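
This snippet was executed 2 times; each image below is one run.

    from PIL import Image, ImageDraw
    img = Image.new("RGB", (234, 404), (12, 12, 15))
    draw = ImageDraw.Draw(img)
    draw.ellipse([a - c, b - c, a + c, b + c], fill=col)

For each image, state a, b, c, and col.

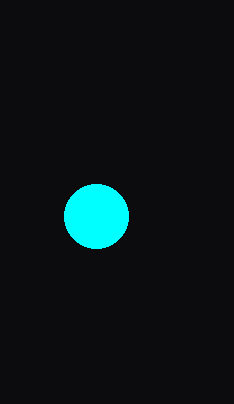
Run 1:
a = 96
b = 216
c = 32
col = 'cyan'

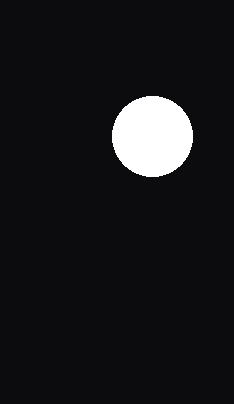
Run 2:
a = 152; b = 136; c = 40; col = 'white'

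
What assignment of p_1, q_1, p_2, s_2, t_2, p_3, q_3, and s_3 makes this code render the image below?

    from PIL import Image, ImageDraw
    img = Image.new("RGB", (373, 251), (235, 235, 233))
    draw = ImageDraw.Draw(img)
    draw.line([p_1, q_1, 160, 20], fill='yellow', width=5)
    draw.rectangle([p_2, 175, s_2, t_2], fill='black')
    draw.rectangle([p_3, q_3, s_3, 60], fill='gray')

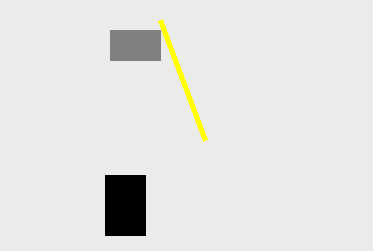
p_1 = 205
q_1 = 140
p_2 = 105
s_2 = 145
t_2 = 235
p_3 = 110
q_3 = 30
s_3 = 160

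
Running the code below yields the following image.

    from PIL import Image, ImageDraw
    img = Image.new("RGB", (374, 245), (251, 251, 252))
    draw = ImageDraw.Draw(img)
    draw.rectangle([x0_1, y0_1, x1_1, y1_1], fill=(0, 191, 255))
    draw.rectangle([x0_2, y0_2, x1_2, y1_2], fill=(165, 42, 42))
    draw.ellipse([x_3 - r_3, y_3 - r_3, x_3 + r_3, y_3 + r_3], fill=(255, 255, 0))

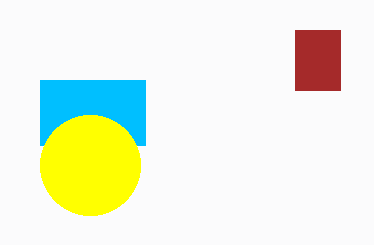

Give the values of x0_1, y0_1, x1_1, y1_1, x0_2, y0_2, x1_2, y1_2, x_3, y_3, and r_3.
x0_1 = 40
y0_1 = 80
x1_1 = 145
y1_1 = 145
x0_2 = 295
y0_2 = 30
x1_2 = 340
y1_2 = 90
x_3 = 90
y_3 = 165
r_3 = 50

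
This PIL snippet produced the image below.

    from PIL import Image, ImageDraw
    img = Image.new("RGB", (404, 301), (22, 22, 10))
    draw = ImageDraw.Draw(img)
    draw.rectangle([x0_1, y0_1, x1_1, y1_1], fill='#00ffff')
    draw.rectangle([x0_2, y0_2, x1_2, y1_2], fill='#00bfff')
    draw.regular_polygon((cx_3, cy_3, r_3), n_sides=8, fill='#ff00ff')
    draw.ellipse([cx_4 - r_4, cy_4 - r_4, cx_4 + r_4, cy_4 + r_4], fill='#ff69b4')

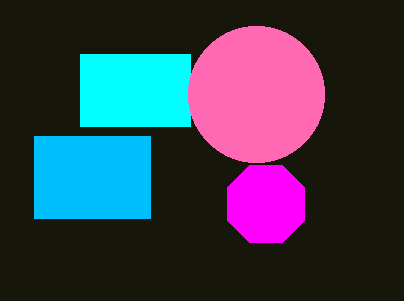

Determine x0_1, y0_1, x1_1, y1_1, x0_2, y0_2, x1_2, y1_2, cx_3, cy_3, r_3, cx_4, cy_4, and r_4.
x0_1 = 80, y0_1 = 54, x1_1 = 190, y1_1 = 126, x0_2 = 34, y0_2 = 136, x1_2 = 150, y1_2 = 218, cx_3 = 266, cy_3 = 204, r_3 = 42, cx_4 = 256, cy_4 = 94, r_4 = 68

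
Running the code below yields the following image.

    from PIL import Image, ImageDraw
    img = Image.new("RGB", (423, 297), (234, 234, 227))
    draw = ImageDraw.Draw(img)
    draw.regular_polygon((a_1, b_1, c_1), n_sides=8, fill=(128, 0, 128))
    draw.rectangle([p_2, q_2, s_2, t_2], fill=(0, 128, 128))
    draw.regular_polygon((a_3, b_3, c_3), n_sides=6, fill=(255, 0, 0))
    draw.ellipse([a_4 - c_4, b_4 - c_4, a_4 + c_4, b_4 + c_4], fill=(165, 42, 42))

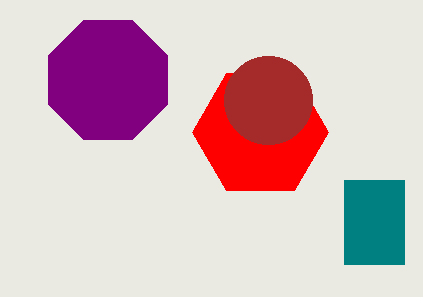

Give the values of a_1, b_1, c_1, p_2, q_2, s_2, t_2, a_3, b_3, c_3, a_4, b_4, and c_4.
a_1 = 108, b_1 = 80, c_1 = 64, p_2 = 344, q_2 = 180, s_2 = 404, t_2 = 264, a_3 = 260, b_3 = 132, c_3 = 68, a_4 = 268, b_4 = 100, c_4 = 44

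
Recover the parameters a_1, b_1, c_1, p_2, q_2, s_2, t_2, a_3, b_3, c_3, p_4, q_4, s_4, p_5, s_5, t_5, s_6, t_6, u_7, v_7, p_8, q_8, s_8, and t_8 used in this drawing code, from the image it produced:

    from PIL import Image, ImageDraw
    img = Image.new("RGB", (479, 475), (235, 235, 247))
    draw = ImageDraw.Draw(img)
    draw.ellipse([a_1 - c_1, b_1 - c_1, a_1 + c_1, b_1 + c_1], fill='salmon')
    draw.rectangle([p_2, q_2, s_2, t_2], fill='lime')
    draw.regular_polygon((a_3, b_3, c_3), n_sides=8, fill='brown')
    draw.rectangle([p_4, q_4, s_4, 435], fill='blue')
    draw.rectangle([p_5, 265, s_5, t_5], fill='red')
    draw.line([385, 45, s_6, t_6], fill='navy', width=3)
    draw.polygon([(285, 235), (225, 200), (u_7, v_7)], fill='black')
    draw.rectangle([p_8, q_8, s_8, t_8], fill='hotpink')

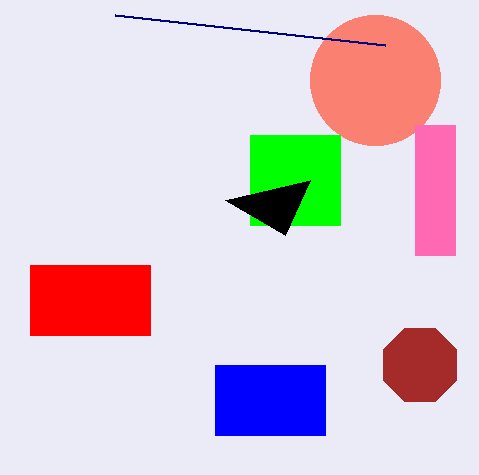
a_1 = 375; b_1 = 80; c_1 = 65; p_2 = 250; q_2 = 135; s_2 = 340; t_2 = 225; a_3 = 420; b_3 = 365; c_3 = 40; p_4 = 215; q_4 = 365; s_4 = 325; p_5 = 30; s_5 = 150; t_5 = 335; s_6 = 115; t_6 = 15; u_7 = 310; v_7 = 180; p_8 = 415; q_8 = 125; s_8 = 455; t_8 = 255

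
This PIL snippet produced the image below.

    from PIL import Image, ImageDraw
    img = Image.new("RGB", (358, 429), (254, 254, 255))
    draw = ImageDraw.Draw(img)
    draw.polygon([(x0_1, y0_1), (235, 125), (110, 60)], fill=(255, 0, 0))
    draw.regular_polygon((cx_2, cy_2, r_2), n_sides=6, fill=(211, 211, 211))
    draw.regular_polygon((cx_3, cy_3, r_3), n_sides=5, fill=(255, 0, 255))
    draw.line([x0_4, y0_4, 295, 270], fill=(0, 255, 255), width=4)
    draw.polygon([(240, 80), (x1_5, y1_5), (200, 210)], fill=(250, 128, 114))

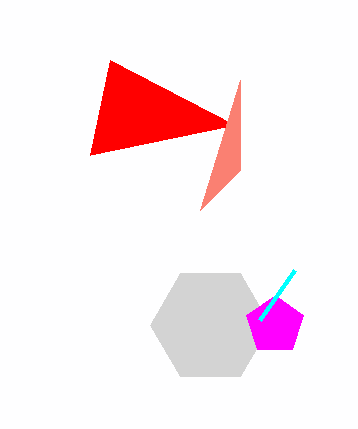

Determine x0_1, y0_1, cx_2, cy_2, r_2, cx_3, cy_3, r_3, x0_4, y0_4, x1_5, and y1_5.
x0_1 = 90
y0_1 = 155
cx_2 = 210
cy_2 = 325
r_2 = 60
cx_3 = 275
cy_3 = 325
r_3 = 30
x0_4 = 260
y0_4 = 320
x1_5 = 240
y1_5 = 170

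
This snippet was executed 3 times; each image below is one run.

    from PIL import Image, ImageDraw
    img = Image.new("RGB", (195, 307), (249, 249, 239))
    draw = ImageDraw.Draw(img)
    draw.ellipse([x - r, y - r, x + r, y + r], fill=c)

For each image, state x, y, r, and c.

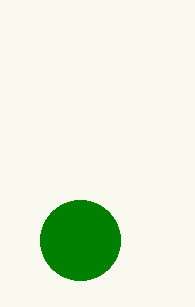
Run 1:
x = 80, y = 240, r = 40, c = 'green'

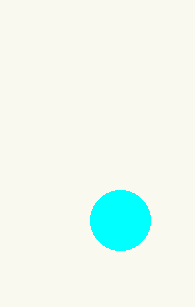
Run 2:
x = 120
y = 220
r = 30
c = 'cyan'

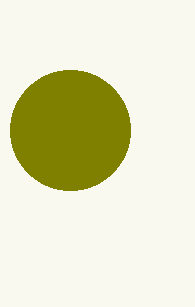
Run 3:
x = 70; y = 130; r = 60; c = 'olive'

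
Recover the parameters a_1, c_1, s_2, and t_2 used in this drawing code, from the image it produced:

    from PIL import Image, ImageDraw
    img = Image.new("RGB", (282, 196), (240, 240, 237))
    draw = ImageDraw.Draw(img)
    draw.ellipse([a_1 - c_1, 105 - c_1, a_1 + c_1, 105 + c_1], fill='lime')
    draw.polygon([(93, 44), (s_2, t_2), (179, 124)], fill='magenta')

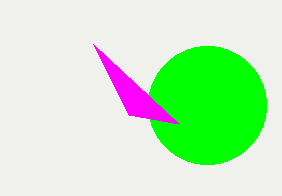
a_1 = 207, c_1 = 59, s_2 = 129, t_2 = 115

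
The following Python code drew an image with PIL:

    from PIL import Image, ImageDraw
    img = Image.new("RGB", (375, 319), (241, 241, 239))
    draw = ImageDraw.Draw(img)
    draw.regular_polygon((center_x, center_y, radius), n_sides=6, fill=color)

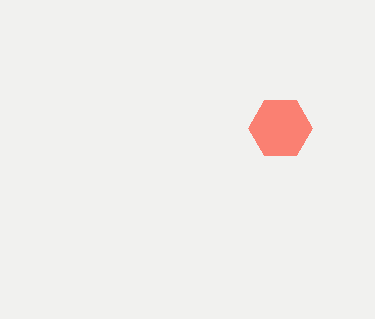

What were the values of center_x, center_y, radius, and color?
center_x = 280, center_y = 128, radius = 32, color = 'salmon'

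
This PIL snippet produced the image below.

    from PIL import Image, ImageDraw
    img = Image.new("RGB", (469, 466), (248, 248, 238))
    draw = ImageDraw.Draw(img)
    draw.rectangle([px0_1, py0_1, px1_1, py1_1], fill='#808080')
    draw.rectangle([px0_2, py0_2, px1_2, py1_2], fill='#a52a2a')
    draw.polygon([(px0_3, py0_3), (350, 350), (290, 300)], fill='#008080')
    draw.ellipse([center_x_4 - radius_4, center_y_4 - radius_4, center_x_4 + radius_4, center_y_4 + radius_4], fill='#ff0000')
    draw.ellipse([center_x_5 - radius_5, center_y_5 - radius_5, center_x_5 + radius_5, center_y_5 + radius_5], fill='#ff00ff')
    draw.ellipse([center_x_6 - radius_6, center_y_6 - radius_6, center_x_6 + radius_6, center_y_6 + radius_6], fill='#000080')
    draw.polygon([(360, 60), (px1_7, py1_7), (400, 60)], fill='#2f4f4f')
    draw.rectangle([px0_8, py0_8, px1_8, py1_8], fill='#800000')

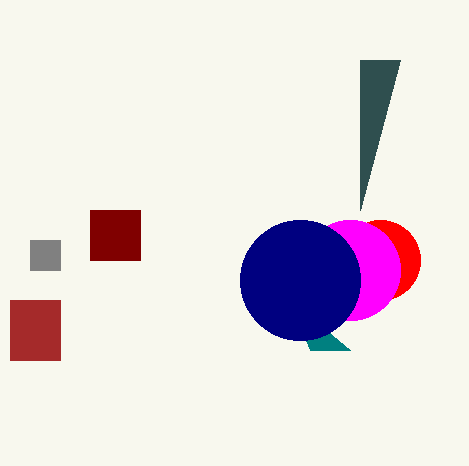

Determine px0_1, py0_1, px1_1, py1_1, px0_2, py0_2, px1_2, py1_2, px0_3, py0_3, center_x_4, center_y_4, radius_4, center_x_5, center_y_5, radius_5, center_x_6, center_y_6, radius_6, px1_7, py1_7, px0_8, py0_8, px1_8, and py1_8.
px0_1 = 30
py0_1 = 240
px1_1 = 60
py1_1 = 270
px0_2 = 10
py0_2 = 300
px1_2 = 60
py1_2 = 360
px0_3 = 310
py0_3 = 350
center_x_4 = 380
center_y_4 = 260
radius_4 = 40
center_x_5 = 350
center_y_5 = 270
radius_5 = 50
center_x_6 = 300
center_y_6 = 280
radius_6 = 60
px1_7 = 360
py1_7 = 210
px0_8 = 90
py0_8 = 210
px1_8 = 140
py1_8 = 260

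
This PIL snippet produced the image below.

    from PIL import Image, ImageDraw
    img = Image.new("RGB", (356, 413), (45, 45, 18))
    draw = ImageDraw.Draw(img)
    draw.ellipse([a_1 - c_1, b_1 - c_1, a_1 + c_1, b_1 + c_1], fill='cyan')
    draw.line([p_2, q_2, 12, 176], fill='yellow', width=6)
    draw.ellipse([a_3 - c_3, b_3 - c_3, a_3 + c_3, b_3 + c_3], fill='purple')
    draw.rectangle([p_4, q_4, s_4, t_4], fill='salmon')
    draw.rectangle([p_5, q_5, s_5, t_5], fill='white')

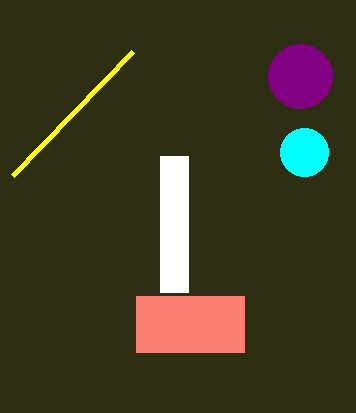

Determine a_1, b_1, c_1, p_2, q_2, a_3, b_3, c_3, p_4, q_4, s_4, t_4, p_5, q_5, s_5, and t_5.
a_1 = 304; b_1 = 152; c_1 = 24; p_2 = 132; q_2 = 52; a_3 = 300; b_3 = 76; c_3 = 32; p_4 = 136; q_4 = 296; s_4 = 244; t_4 = 352; p_5 = 160; q_5 = 156; s_5 = 188; t_5 = 292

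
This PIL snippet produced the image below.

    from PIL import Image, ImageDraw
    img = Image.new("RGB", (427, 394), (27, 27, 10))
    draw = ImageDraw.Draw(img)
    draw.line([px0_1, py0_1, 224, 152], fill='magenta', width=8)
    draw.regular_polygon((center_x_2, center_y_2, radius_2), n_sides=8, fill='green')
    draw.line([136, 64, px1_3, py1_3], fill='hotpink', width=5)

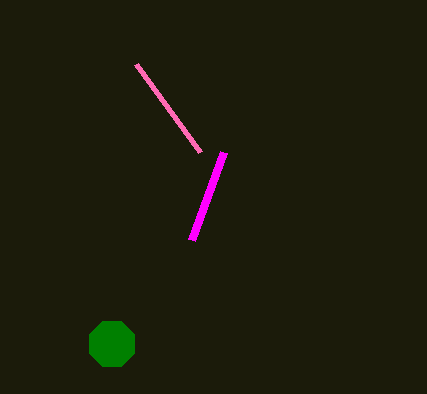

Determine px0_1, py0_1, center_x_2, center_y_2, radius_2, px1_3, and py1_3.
px0_1 = 192, py0_1 = 240, center_x_2 = 112, center_y_2 = 344, radius_2 = 24, px1_3 = 200, py1_3 = 152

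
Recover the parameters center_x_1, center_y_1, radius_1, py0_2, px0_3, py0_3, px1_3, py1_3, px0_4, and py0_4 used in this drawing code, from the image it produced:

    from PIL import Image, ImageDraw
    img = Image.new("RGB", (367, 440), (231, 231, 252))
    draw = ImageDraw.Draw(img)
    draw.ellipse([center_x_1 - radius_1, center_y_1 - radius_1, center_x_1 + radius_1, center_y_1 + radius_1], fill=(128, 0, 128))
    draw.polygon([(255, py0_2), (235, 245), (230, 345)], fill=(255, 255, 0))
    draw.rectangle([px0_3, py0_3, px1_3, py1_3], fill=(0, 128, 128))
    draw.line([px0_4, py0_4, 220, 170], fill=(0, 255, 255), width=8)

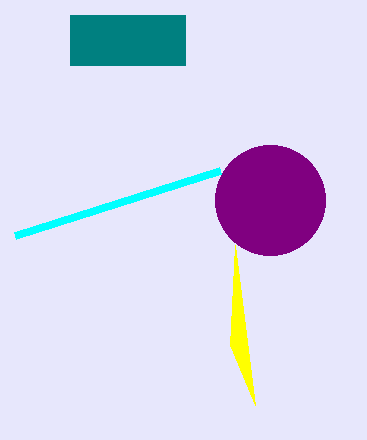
center_x_1 = 270, center_y_1 = 200, radius_1 = 55, py0_2 = 405, px0_3 = 70, py0_3 = 15, px1_3 = 185, py1_3 = 65, px0_4 = 15, py0_4 = 235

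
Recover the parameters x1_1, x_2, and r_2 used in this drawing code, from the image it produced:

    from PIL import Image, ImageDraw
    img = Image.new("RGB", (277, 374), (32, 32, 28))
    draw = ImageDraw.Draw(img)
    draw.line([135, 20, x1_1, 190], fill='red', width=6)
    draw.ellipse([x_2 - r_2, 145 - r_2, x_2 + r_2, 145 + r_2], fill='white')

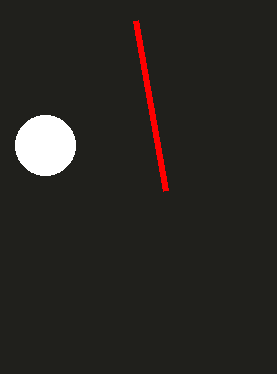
x1_1 = 165, x_2 = 45, r_2 = 30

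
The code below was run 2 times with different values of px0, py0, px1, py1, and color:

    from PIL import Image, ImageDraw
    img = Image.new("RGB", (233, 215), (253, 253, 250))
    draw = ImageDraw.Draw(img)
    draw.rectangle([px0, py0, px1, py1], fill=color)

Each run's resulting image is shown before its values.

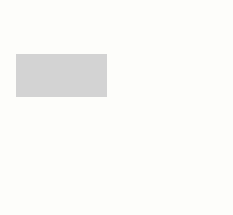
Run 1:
px0 = 16, py0 = 54, px1 = 106, py1 = 96, color = 'lightgray'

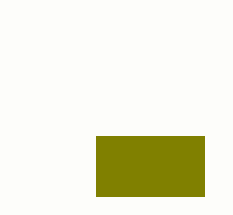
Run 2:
px0 = 96
py0 = 136
px1 = 204
py1 = 196
color = 'olive'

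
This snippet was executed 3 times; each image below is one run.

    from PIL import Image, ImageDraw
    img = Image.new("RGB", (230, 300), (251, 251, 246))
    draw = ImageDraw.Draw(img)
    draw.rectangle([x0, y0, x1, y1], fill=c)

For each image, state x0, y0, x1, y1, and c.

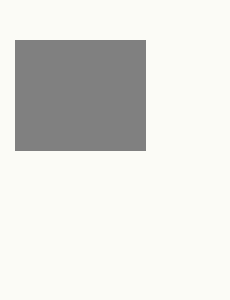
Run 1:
x0 = 15, y0 = 40, x1 = 145, y1 = 150, c = 'gray'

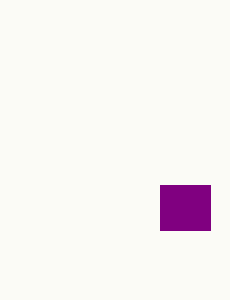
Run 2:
x0 = 160; y0 = 185; x1 = 210; y1 = 230; c = 'purple'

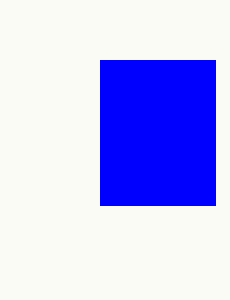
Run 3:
x0 = 100, y0 = 60, x1 = 215, y1 = 205, c = 'blue'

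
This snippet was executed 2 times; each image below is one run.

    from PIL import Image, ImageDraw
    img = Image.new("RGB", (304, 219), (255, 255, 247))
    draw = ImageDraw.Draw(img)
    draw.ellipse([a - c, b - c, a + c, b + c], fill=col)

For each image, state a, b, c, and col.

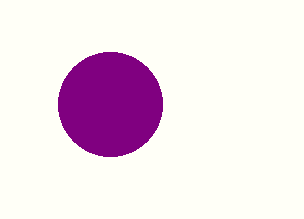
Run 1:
a = 110; b = 104; c = 52; col = 'purple'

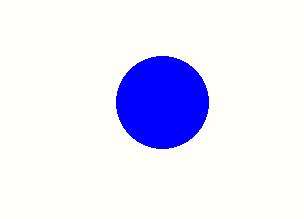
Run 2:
a = 162; b = 102; c = 46; col = 'blue'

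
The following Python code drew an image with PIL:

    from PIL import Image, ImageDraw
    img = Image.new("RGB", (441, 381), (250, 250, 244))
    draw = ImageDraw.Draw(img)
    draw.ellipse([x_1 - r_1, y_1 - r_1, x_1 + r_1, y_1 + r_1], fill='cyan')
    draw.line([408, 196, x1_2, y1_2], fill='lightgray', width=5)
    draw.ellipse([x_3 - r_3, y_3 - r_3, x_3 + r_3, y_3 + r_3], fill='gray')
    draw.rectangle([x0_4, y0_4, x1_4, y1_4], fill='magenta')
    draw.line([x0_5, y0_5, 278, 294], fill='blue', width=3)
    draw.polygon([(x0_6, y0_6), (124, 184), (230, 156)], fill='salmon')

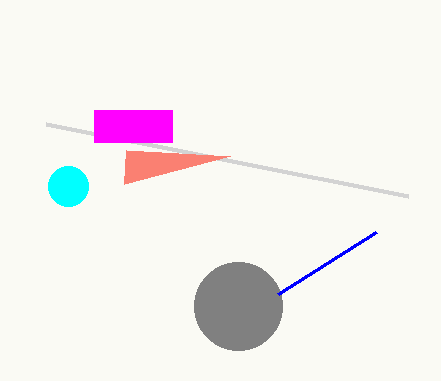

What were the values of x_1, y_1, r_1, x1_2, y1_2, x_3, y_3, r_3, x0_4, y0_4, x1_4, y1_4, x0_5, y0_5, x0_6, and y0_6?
x_1 = 68; y_1 = 186; r_1 = 20; x1_2 = 46; y1_2 = 124; x_3 = 238; y_3 = 306; r_3 = 44; x0_4 = 94; y0_4 = 110; x1_4 = 172; y1_4 = 142; x0_5 = 376; y0_5 = 232; x0_6 = 126; y0_6 = 150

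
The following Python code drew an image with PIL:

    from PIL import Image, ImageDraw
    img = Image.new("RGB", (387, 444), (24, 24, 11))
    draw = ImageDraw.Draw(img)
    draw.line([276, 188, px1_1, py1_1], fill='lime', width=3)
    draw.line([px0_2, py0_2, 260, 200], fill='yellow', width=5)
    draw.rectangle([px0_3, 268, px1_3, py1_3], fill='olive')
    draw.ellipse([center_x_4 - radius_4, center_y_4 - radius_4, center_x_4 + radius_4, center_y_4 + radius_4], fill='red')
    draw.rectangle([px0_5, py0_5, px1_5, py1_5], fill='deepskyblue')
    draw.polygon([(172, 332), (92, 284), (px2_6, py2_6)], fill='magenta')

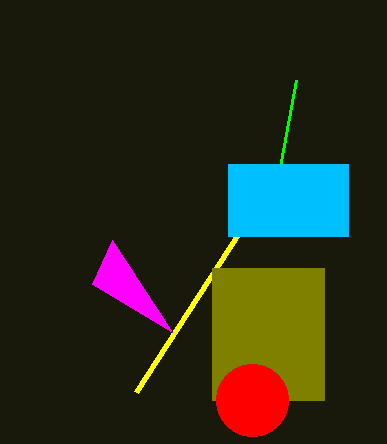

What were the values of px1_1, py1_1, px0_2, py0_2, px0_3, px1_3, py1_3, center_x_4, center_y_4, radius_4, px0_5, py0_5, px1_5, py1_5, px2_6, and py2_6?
px1_1 = 296; py1_1 = 80; px0_2 = 136; py0_2 = 392; px0_3 = 212; px1_3 = 324; py1_3 = 400; center_x_4 = 252; center_y_4 = 400; radius_4 = 36; px0_5 = 228; py0_5 = 164; px1_5 = 348; py1_5 = 236; px2_6 = 112; py2_6 = 240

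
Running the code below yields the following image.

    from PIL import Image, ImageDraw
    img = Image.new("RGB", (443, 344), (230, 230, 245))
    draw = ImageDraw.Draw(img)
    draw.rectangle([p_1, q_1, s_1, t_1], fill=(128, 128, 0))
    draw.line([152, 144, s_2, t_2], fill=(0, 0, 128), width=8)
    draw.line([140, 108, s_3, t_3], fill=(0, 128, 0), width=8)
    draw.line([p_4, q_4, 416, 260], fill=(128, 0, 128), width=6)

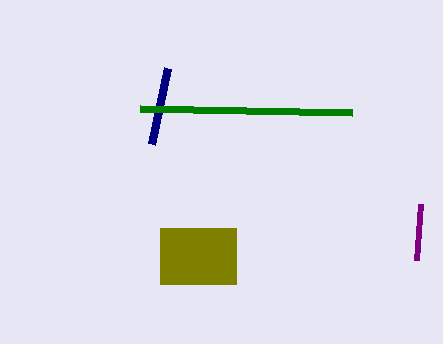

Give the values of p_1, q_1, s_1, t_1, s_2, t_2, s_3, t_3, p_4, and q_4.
p_1 = 160
q_1 = 228
s_1 = 236
t_1 = 284
s_2 = 168
t_2 = 68
s_3 = 352
t_3 = 112
p_4 = 420
q_4 = 204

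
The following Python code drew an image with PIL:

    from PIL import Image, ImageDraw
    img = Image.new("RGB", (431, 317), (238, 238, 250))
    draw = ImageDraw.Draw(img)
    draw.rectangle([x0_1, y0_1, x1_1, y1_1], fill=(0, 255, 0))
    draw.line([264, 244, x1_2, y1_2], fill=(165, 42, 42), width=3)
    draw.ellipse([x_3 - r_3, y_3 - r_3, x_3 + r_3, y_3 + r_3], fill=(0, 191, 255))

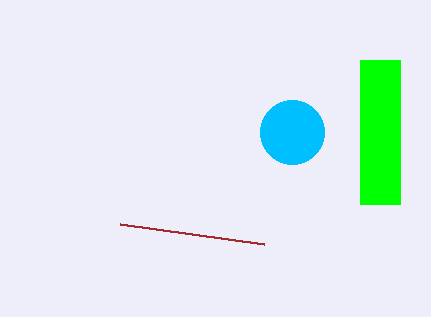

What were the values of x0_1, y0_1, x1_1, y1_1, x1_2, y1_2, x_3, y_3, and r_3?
x0_1 = 360
y0_1 = 60
x1_1 = 400
y1_1 = 204
x1_2 = 120
y1_2 = 224
x_3 = 292
y_3 = 132
r_3 = 32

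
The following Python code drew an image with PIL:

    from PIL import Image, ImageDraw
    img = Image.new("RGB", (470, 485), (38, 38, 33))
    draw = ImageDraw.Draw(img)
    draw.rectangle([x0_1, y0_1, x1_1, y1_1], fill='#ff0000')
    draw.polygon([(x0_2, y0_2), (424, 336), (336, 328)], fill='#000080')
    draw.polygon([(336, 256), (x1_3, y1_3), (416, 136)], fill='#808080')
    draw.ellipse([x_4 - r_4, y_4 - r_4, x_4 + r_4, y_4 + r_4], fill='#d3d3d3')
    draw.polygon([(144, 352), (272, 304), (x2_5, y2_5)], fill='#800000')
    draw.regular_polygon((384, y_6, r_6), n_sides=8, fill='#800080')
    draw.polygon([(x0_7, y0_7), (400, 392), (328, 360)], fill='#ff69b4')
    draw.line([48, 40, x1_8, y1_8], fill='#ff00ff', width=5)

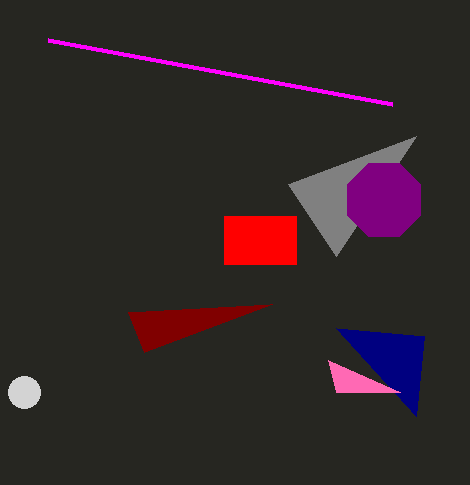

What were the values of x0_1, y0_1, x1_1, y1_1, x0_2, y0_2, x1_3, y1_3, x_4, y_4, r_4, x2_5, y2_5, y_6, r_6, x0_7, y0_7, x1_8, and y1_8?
x0_1 = 224; y0_1 = 216; x1_1 = 296; y1_1 = 264; x0_2 = 416; y0_2 = 416; x1_3 = 288; y1_3 = 184; x_4 = 24; y_4 = 392; r_4 = 16; x2_5 = 128; y2_5 = 312; y_6 = 200; r_6 = 40; x0_7 = 336; y0_7 = 392; x1_8 = 392; y1_8 = 104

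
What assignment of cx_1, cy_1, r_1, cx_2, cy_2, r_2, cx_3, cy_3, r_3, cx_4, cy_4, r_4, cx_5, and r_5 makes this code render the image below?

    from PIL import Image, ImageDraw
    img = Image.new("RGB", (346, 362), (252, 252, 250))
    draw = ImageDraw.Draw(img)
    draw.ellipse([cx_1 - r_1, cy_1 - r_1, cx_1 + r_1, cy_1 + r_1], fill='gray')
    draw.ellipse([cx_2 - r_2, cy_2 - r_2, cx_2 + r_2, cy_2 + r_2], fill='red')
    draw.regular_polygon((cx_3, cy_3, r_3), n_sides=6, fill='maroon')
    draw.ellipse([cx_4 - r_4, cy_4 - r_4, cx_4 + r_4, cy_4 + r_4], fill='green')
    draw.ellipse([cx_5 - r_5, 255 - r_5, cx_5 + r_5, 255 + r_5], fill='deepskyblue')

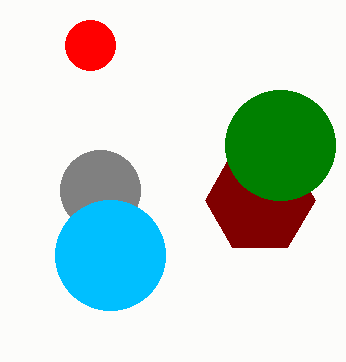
cx_1 = 100
cy_1 = 190
r_1 = 40
cx_2 = 90
cy_2 = 45
r_2 = 25
cx_3 = 260
cy_3 = 200
r_3 = 55
cx_4 = 280
cy_4 = 145
r_4 = 55
cx_5 = 110
r_5 = 55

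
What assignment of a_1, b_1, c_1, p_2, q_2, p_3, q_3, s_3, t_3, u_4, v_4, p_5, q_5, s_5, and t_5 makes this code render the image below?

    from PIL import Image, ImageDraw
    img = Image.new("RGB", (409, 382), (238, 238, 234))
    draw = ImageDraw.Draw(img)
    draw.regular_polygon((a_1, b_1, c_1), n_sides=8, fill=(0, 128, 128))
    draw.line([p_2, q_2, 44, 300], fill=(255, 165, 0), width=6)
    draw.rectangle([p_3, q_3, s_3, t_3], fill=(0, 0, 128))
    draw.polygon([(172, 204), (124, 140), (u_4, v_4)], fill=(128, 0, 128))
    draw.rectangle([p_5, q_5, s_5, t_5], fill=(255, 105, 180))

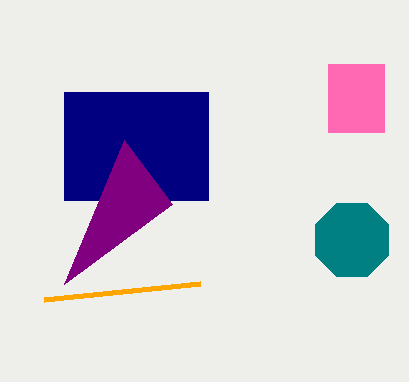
a_1 = 352
b_1 = 240
c_1 = 40
p_2 = 200
q_2 = 284
p_3 = 64
q_3 = 92
s_3 = 208
t_3 = 200
u_4 = 64
v_4 = 284
p_5 = 328
q_5 = 64
s_5 = 384
t_5 = 132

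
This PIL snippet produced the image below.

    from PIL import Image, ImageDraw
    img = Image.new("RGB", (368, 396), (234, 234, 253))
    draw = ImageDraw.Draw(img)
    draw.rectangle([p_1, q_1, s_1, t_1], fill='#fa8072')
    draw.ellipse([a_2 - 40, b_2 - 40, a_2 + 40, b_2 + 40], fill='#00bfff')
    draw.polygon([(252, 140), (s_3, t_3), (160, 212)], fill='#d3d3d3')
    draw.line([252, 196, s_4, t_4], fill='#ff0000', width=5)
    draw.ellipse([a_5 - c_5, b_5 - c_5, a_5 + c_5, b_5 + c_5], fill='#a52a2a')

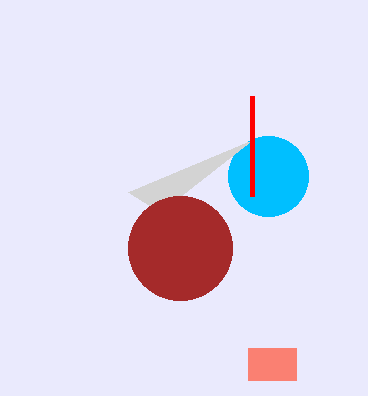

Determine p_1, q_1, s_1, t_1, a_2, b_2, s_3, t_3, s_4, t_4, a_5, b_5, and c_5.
p_1 = 248; q_1 = 348; s_1 = 296; t_1 = 380; a_2 = 268; b_2 = 176; s_3 = 128; t_3 = 192; s_4 = 252; t_4 = 96; a_5 = 180; b_5 = 248; c_5 = 52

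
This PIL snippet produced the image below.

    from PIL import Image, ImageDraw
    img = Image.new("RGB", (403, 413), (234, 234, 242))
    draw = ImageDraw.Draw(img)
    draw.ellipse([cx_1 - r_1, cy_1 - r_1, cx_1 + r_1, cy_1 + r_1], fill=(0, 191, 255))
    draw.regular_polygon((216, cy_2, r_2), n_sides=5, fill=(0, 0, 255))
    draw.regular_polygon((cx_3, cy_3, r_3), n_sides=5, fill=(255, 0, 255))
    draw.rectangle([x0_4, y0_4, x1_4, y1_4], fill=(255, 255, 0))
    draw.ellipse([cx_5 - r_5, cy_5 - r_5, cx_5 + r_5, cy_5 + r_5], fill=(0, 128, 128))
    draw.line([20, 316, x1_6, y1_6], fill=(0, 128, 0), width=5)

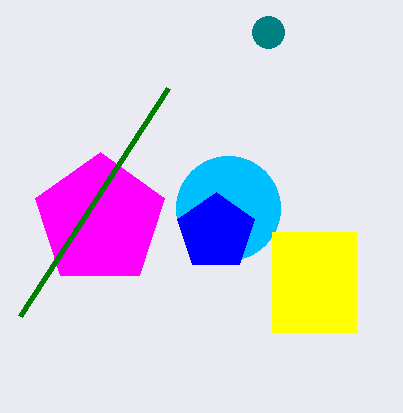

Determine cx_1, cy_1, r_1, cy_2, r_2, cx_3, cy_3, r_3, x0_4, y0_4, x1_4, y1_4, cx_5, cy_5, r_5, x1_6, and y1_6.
cx_1 = 228; cy_1 = 208; r_1 = 52; cy_2 = 232; r_2 = 40; cx_3 = 100; cy_3 = 220; r_3 = 68; x0_4 = 272; y0_4 = 232; x1_4 = 356; y1_4 = 332; cx_5 = 268; cy_5 = 32; r_5 = 16; x1_6 = 168; y1_6 = 88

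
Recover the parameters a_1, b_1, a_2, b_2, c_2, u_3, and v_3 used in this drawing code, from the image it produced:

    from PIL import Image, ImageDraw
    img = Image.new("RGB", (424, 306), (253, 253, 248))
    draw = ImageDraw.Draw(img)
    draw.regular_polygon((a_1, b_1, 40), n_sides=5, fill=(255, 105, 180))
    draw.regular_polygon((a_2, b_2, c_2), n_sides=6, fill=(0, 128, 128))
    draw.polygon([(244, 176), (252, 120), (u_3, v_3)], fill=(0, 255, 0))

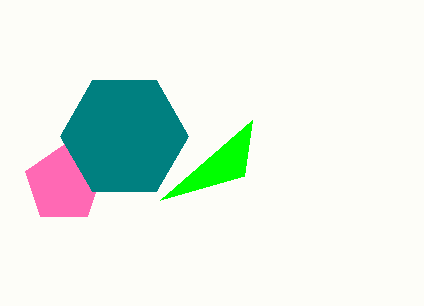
a_1 = 64
b_1 = 184
a_2 = 124
b_2 = 136
c_2 = 64
u_3 = 160
v_3 = 200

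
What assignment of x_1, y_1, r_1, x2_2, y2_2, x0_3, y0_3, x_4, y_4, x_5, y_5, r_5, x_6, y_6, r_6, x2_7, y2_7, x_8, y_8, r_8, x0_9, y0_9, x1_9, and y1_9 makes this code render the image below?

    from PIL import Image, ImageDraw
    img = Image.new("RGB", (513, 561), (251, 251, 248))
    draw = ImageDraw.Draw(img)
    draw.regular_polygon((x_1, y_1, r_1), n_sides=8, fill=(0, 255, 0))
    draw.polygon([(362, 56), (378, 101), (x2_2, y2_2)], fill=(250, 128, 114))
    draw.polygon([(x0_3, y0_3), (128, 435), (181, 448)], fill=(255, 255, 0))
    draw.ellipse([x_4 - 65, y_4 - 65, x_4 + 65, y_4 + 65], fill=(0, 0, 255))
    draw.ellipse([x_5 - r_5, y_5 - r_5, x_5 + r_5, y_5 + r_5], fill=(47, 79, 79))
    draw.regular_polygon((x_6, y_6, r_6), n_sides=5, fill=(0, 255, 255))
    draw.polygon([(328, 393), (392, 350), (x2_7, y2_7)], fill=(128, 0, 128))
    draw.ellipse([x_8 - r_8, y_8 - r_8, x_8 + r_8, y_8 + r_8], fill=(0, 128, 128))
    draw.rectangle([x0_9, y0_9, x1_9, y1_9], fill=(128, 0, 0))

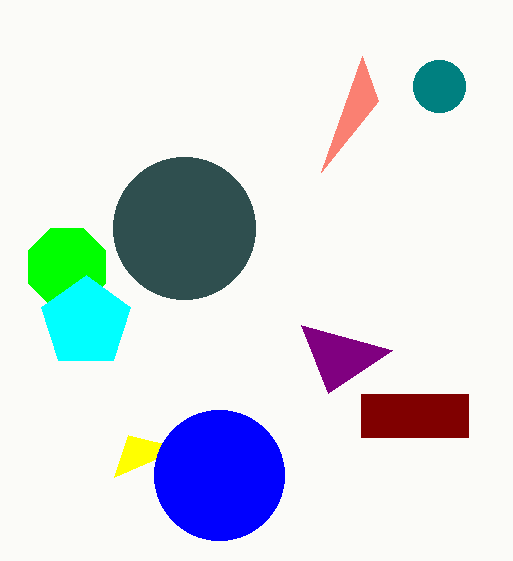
x_1 = 67
y_1 = 267
r_1 = 42
x2_2 = 321
y2_2 = 172
x0_3 = 114
y0_3 = 477
x_4 = 219
y_4 = 475
x_5 = 184
y_5 = 228
r_5 = 71
x_6 = 86
y_6 = 322
r_6 = 47
x2_7 = 301
y2_7 = 325
x_8 = 439
y_8 = 86
r_8 = 26
x0_9 = 361
y0_9 = 394
x1_9 = 468
y1_9 = 437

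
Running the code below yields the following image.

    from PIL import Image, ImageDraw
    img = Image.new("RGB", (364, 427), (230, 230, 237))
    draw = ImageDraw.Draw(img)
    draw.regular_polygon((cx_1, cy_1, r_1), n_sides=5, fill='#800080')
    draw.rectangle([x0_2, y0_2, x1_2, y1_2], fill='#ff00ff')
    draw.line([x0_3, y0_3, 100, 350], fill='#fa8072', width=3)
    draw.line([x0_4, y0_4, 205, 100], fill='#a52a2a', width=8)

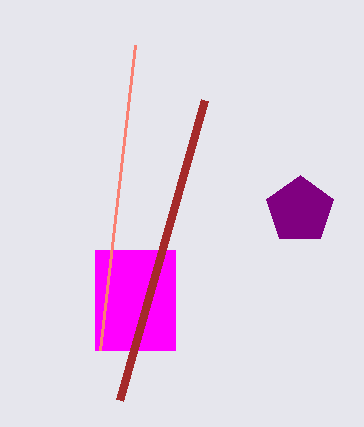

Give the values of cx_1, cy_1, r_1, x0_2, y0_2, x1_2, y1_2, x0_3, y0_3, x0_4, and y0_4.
cx_1 = 300, cy_1 = 210, r_1 = 35, x0_2 = 95, y0_2 = 250, x1_2 = 175, y1_2 = 350, x0_3 = 135, y0_3 = 45, x0_4 = 120, y0_4 = 400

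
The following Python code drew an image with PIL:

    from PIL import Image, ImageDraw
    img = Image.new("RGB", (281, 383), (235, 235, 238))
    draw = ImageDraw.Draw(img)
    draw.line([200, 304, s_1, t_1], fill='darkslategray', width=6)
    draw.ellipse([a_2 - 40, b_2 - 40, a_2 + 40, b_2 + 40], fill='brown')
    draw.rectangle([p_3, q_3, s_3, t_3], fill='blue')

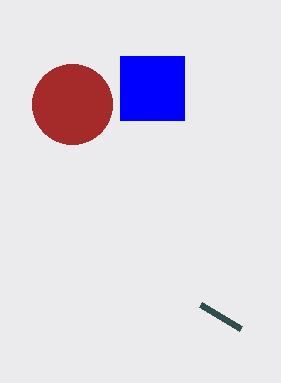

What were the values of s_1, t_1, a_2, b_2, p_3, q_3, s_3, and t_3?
s_1 = 240, t_1 = 328, a_2 = 72, b_2 = 104, p_3 = 120, q_3 = 56, s_3 = 184, t_3 = 120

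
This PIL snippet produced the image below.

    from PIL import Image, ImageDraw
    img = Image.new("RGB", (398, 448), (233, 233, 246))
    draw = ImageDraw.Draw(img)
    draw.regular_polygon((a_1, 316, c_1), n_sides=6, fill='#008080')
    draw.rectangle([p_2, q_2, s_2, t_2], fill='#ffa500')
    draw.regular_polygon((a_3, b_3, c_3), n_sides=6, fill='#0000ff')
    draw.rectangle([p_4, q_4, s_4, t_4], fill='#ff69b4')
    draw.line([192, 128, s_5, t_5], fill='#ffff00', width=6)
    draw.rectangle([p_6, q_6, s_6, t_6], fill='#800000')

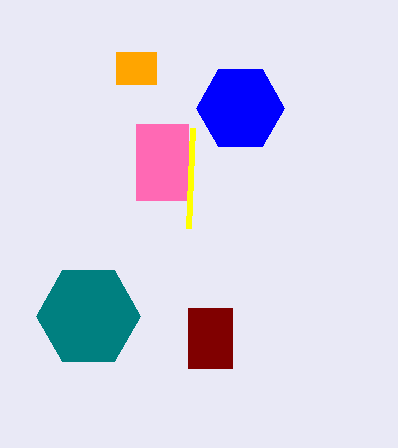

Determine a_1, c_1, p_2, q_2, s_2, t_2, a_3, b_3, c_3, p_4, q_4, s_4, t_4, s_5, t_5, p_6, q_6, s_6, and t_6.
a_1 = 88; c_1 = 52; p_2 = 116; q_2 = 52; s_2 = 156; t_2 = 84; a_3 = 240; b_3 = 108; c_3 = 44; p_4 = 136; q_4 = 124; s_4 = 188; t_4 = 200; s_5 = 188; t_5 = 228; p_6 = 188; q_6 = 308; s_6 = 232; t_6 = 368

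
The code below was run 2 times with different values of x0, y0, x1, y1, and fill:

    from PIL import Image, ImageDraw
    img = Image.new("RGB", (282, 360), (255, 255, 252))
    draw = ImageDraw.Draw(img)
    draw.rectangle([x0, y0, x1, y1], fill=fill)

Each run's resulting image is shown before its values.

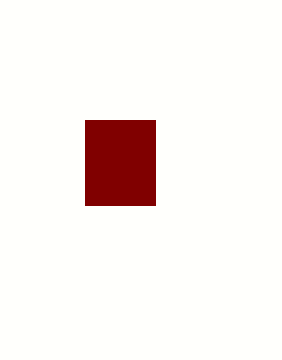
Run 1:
x0 = 85; y0 = 120; x1 = 155; y1 = 205; fill = 'maroon'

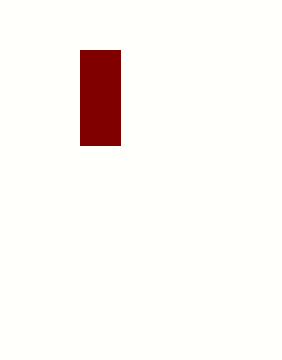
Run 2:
x0 = 80, y0 = 50, x1 = 120, y1 = 145, fill = 'maroon'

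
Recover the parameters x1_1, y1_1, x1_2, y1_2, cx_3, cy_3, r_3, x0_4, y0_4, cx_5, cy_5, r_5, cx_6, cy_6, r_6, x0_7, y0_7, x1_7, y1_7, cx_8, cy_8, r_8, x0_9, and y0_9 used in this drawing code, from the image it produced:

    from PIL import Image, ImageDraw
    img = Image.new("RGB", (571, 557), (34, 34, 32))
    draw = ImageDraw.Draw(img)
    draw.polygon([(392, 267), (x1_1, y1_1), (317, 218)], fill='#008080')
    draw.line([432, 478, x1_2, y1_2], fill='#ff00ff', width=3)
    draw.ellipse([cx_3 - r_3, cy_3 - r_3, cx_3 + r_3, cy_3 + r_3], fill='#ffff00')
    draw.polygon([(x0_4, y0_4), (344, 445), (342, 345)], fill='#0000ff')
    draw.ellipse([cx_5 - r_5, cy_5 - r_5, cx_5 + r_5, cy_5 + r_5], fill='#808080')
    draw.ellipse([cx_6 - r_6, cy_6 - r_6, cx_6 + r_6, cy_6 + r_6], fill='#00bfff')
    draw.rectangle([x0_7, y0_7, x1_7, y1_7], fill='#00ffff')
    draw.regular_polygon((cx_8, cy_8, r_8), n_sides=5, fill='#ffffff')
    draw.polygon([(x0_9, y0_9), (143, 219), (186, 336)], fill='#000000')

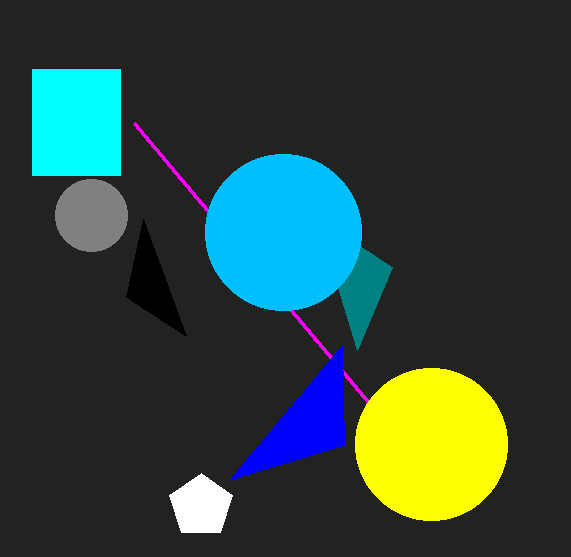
x1_1 = 357
y1_1 = 350
x1_2 = 134
y1_2 = 123
cx_3 = 431
cy_3 = 444
r_3 = 76
x0_4 = 229
y0_4 = 480
cx_5 = 91
cy_5 = 215
r_5 = 36
cx_6 = 283
cy_6 = 232
r_6 = 78
x0_7 = 32
y0_7 = 69
x1_7 = 120
y1_7 = 175
cx_8 = 201
cy_8 = 506
r_8 = 33
x0_9 = 126
y0_9 = 297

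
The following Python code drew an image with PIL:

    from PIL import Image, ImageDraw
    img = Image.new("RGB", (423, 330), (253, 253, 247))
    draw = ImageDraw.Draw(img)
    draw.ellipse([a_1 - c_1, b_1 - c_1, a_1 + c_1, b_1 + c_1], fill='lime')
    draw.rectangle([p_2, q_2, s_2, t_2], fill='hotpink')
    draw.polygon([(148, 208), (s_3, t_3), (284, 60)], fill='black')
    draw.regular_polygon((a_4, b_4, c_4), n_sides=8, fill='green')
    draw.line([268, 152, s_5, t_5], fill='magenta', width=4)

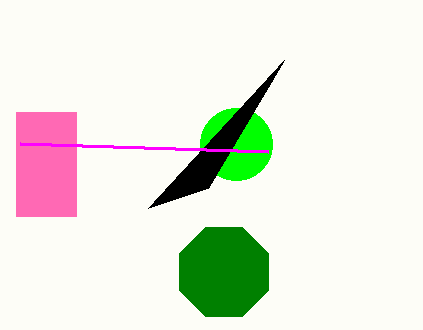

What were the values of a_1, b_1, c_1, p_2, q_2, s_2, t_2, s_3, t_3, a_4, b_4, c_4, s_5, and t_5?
a_1 = 236, b_1 = 144, c_1 = 36, p_2 = 16, q_2 = 112, s_2 = 76, t_2 = 216, s_3 = 208, t_3 = 188, a_4 = 224, b_4 = 272, c_4 = 48, s_5 = 20, t_5 = 144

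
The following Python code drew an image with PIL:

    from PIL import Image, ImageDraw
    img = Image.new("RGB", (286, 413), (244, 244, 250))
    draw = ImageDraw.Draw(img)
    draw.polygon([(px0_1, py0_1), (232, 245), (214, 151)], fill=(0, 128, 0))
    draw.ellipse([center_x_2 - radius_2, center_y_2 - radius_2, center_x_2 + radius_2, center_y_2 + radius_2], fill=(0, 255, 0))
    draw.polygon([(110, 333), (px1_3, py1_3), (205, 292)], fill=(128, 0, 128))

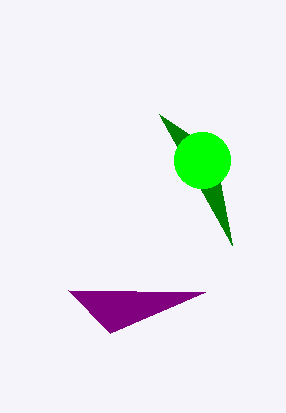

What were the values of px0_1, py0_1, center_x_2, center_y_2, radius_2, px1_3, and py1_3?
px0_1 = 159
py0_1 = 114
center_x_2 = 202
center_y_2 = 160
radius_2 = 28
px1_3 = 68
py1_3 = 290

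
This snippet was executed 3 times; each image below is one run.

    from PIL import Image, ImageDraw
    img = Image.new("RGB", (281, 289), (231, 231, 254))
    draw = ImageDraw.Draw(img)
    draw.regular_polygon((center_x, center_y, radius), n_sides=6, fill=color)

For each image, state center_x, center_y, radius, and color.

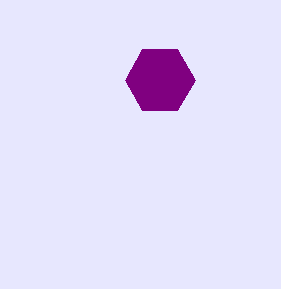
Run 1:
center_x = 160, center_y = 80, radius = 35, color = 'purple'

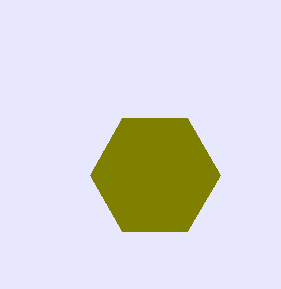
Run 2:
center_x = 155; center_y = 175; radius = 65; color = 'olive'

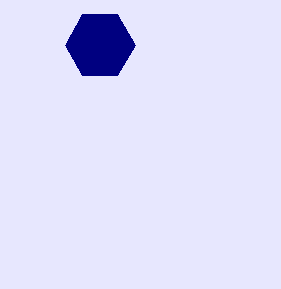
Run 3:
center_x = 100, center_y = 45, radius = 35, color = 'navy'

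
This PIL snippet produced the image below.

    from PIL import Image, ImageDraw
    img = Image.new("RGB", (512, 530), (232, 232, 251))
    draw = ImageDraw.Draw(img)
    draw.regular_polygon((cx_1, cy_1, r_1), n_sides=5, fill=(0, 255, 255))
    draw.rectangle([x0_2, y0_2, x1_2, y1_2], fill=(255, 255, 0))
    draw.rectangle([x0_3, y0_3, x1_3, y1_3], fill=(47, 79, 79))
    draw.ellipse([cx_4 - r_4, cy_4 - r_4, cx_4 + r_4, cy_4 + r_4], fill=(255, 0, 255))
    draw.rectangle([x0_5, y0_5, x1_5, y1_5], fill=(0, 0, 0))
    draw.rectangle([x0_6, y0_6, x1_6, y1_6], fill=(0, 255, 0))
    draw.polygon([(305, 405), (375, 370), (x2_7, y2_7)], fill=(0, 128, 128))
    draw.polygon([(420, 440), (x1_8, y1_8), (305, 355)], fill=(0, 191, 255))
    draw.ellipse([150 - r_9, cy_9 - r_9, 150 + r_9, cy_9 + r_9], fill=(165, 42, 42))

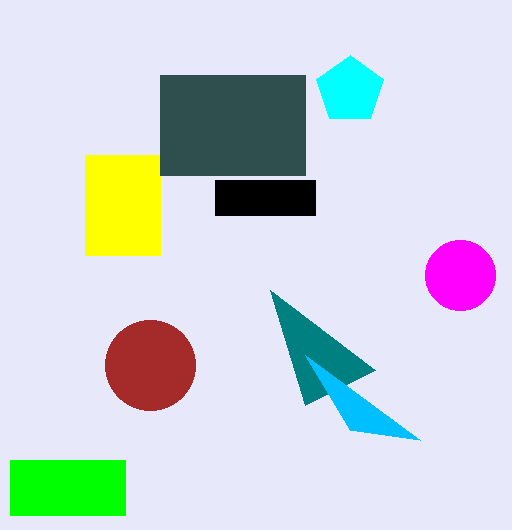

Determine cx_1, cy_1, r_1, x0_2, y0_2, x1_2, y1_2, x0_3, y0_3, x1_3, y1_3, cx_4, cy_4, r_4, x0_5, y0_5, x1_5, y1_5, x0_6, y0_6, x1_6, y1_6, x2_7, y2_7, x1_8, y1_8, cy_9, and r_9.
cx_1 = 350; cy_1 = 90; r_1 = 35; x0_2 = 85; y0_2 = 155; x1_2 = 160; y1_2 = 255; x0_3 = 160; y0_3 = 75; x1_3 = 305; y1_3 = 175; cx_4 = 460; cy_4 = 275; r_4 = 35; x0_5 = 215; y0_5 = 180; x1_5 = 315; y1_5 = 215; x0_6 = 10; y0_6 = 460; x1_6 = 125; y1_6 = 515; x2_7 = 270; y2_7 = 290; x1_8 = 350; y1_8 = 430; cy_9 = 365; r_9 = 45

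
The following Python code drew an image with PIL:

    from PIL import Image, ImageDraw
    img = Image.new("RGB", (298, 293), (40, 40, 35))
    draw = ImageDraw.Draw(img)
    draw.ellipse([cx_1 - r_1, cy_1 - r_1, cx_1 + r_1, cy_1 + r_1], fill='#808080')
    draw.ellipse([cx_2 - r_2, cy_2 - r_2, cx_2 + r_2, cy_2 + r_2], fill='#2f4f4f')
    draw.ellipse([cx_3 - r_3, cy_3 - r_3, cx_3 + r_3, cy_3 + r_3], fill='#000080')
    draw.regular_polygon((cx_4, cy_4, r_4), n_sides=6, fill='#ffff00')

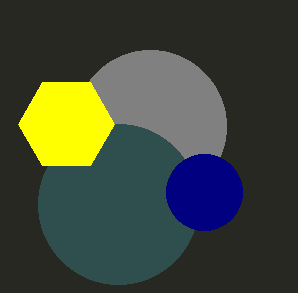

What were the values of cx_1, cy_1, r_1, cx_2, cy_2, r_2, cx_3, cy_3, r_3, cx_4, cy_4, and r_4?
cx_1 = 150; cy_1 = 126; r_1 = 76; cx_2 = 118; cy_2 = 204; r_2 = 80; cx_3 = 204; cy_3 = 192; r_3 = 38; cx_4 = 66; cy_4 = 124; r_4 = 48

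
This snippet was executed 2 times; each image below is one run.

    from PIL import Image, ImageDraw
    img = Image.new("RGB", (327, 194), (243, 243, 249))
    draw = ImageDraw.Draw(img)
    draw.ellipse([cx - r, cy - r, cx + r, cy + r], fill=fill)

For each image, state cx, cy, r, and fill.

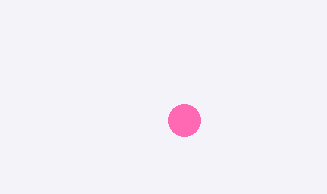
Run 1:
cx = 184, cy = 120, r = 16, fill = 'hotpink'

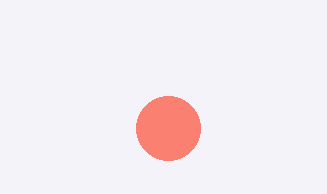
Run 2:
cx = 168
cy = 128
r = 32
fill = 'salmon'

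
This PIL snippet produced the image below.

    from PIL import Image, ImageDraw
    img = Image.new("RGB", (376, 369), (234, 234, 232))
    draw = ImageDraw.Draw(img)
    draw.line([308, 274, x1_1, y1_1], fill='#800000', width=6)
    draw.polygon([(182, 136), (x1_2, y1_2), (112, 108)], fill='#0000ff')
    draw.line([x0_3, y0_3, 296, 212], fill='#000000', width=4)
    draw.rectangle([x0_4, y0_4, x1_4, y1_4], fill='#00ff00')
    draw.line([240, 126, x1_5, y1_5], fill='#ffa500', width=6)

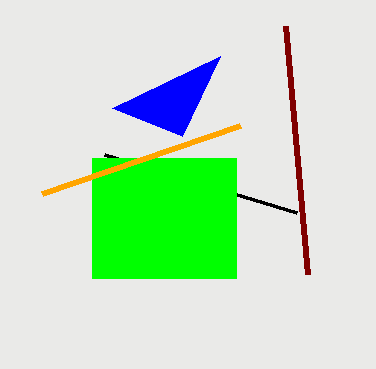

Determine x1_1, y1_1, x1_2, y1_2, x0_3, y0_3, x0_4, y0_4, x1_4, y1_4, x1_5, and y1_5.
x1_1 = 286, y1_1 = 26, x1_2 = 220, y1_2 = 56, x0_3 = 104, y0_3 = 154, x0_4 = 92, y0_4 = 158, x1_4 = 236, y1_4 = 278, x1_5 = 42, y1_5 = 194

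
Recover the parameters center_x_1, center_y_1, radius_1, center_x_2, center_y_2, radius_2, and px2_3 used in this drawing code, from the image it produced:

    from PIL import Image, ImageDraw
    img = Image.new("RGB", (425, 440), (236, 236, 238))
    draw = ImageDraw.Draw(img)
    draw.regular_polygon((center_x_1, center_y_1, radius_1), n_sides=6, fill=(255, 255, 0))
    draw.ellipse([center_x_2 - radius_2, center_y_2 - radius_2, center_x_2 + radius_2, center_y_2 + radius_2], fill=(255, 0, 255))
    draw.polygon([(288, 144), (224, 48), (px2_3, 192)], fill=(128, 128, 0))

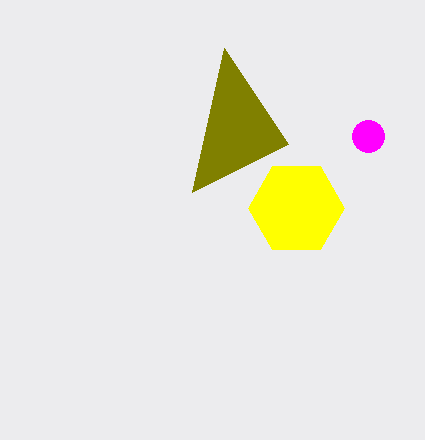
center_x_1 = 296
center_y_1 = 208
radius_1 = 48
center_x_2 = 368
center_y_2 = 136
radius_2 = 16
px2_3 = 192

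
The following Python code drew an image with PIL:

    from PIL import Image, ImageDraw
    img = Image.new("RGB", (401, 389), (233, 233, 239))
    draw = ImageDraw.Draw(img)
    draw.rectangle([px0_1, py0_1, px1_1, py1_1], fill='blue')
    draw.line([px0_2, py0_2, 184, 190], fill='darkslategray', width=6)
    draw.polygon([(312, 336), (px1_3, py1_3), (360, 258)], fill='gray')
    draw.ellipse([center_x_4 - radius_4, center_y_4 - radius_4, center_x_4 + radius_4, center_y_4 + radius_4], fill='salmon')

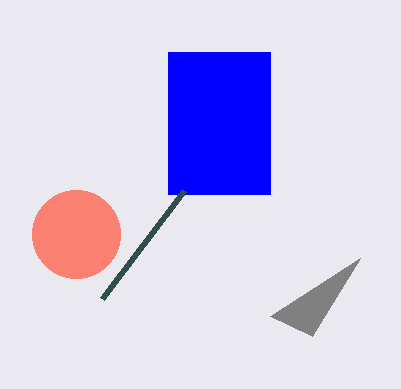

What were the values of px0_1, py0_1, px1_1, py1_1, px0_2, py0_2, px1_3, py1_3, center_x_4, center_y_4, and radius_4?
px0_1 = 168
py0_1 = 52
px1_1 = 270
py1_1 = 194
px0_2 = 102
py0_2 = 298
px1_3 = 270
py1_3 = 316
center_x_4 = 76
center_y_4 = 234
radius_4 = 44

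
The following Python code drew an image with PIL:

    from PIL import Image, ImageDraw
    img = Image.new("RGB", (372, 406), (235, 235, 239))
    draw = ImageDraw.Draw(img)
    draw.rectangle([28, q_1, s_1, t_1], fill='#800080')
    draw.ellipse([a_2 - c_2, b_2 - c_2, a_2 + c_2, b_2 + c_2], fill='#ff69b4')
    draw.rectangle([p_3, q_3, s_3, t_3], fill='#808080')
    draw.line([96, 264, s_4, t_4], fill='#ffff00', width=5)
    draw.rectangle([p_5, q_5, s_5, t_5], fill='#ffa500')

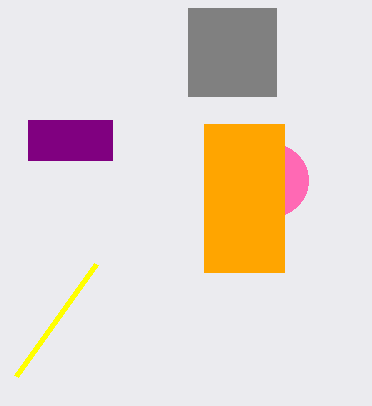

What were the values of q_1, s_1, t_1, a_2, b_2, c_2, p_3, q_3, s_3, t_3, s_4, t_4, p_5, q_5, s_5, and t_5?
q_1 = 120, s_1 = 112, t_1 = 160, a_2 = 272, b_2 = 180, c_2 = 36, p_3 = 188, q_3 = 8, s_3 = 276, t_3 = 96, s_4 = 16, t_4 = 376, p_5 = 204, q_5 = 124, s_5 = 284, t_5 = 272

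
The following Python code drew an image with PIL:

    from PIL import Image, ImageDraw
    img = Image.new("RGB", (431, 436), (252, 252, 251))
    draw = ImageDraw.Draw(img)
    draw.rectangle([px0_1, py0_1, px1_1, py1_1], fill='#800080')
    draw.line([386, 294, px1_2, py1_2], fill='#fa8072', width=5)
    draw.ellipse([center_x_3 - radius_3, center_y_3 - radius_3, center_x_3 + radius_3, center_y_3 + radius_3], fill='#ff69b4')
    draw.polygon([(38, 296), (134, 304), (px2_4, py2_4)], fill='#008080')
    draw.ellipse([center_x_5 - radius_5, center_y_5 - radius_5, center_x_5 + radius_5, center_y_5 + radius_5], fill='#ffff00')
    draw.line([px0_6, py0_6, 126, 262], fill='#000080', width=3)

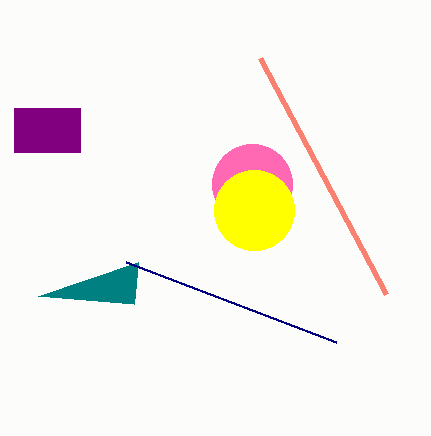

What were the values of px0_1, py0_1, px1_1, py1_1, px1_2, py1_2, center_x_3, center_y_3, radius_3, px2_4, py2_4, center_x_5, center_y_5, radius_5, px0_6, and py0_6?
px0_1 = 14; py0_1 = 108; px1_1 = 80; py1_1 = 152; px1_2 = 260; py1_2 = 58; center_x_3 = 252; center_y_3 = 184; radius_3 = 40; px2_4 = 138; py2_4 = 262; center_x_5 = 254; center_y_5 = 210; radius_5 = 40; px0_6 = 336; py0_6 = 342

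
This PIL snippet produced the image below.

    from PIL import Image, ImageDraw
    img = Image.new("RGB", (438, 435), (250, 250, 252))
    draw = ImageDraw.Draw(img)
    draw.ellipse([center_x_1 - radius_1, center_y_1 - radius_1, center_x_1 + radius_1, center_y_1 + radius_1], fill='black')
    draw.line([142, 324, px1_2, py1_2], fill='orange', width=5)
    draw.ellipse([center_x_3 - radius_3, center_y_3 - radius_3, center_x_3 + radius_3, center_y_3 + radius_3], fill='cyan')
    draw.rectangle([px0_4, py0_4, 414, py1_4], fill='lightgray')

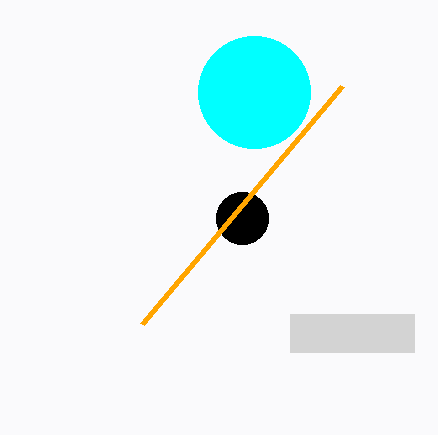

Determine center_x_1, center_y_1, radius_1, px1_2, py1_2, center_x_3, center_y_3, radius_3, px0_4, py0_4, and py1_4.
center_x_1 = 242; center_y_1 = 218; radius_1 = 26; px1_2 = 342; py1_2 = 86; center_x_3 = 254; center_y_3 = 92; radius_3 = 56; px0_4 = 290; py0_4 = 314; py1_4 = 352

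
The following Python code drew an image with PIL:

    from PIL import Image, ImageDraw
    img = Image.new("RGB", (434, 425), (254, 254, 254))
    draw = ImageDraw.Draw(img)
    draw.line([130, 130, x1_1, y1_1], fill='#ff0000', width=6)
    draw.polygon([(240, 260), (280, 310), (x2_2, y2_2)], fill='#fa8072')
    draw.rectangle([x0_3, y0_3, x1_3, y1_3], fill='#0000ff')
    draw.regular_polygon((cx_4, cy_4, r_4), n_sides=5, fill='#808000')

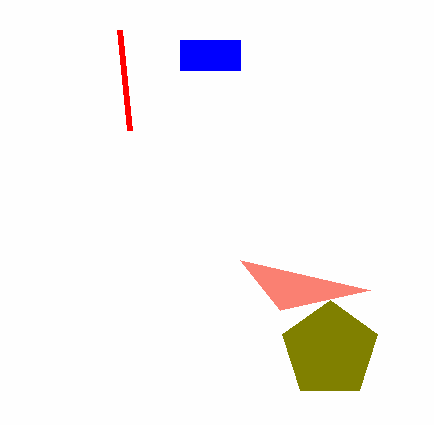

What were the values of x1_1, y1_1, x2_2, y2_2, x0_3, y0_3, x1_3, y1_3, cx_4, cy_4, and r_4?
x1_1 = 120, y1_1 = 30, x2_2 = 370, y2_2 = 290, x0_3 = 180, y0_3 = 40, x1_3 = 240, y1_3 = 70, cx_4 = 330, cy_4 = 350, r_4 = 50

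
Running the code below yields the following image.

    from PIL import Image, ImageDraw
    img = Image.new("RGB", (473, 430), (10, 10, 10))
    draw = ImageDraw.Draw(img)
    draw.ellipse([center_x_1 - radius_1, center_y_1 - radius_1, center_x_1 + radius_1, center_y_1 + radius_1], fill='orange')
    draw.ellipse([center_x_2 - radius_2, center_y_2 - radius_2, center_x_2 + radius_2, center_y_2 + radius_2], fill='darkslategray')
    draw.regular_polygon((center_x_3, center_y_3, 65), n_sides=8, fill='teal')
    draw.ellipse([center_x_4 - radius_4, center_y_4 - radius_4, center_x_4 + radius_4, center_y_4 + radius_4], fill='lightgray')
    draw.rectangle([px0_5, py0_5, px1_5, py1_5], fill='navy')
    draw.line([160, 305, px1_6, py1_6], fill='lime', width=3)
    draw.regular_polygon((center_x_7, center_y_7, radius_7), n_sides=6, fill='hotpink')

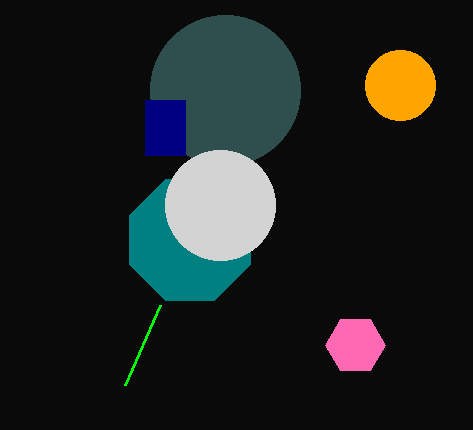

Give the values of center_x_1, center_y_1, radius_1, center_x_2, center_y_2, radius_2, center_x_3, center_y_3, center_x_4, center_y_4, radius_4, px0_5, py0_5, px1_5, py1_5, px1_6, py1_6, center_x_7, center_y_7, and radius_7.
center_x_1 = 400, center_y_1 = 85, radius_1 = 35, center_x_2 = 225, center_y_2 = 90, radius_2 = 75, center_x_3 = 190, center_y_3 = 240, center_x_4 = 220, center_y_4 = 205, radius_4 = 55, px0_5 = 145, py0_5 = 100, px1_5 = 185, py1_5 = 155, px1_6 = 125, py1_6 = 385, center_x_7 = 355, center_y_7 = 345, radius_7 = 30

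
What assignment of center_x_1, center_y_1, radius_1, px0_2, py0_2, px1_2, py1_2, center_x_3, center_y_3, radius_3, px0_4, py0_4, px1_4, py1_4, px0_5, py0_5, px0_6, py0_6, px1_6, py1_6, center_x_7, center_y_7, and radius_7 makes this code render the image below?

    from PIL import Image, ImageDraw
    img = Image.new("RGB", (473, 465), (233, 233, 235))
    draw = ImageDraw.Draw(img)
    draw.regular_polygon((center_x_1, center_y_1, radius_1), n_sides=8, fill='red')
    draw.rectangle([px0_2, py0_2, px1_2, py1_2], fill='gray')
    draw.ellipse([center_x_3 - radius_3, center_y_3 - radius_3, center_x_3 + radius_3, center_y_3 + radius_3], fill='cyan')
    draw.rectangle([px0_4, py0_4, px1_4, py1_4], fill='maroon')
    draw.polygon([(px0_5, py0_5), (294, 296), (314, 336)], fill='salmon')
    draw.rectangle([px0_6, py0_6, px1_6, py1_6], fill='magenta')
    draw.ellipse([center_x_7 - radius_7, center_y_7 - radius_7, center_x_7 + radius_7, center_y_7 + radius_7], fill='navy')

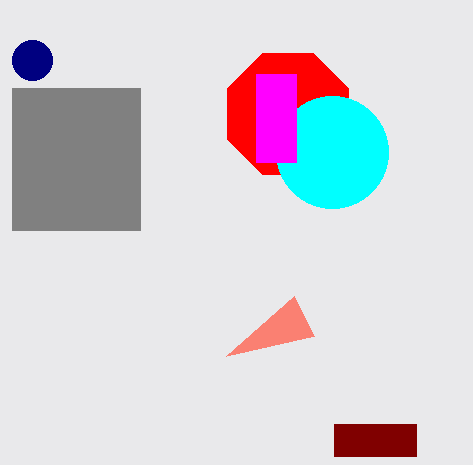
center_x_1 = 288
center_y_1 = 114
radius_1 = 66
px0_2 = 12
py0_2 = 88
px1_2 = 140
py1_2 = 230
center_x_3 = 332
center_y_3 = 152
radius_3 = 56
px0_4 = 334
py0_4 = 424
px1_4 = 416
py1_4 = 456
px0_5 = 226
py0_5 = 356
px0_6 = 256
py0_6 = 74
px1_6 = 296
py1_6 = 162
center_x_7 = 32
center_y_7 = 60
radius_7 = 20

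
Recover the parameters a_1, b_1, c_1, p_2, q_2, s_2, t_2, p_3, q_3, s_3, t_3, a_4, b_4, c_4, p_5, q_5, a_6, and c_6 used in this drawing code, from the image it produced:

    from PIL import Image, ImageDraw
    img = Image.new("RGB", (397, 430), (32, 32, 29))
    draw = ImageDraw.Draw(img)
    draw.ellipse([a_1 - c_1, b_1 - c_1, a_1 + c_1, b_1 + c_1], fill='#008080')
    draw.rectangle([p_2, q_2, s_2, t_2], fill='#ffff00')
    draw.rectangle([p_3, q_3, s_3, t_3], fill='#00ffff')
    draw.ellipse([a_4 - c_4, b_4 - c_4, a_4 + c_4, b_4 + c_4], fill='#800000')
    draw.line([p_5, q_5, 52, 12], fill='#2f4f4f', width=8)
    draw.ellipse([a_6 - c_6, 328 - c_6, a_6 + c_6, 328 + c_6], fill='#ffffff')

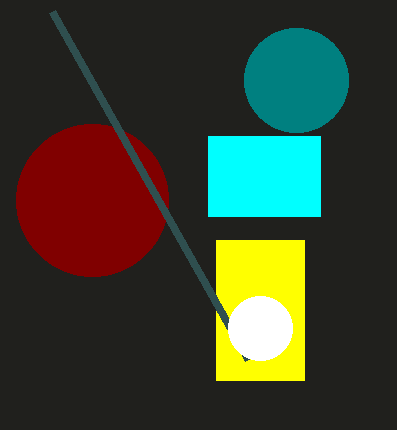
a_1 = 296
b_1 = 80
c_1 = 52
p_2 = 216
q_2 = 240
s_2 = 304
t_2 = 380
p_3 = 208
q_3 = 136
s_3 = 320
t_3 = 216
a_4 = 92
b_4 = 200
c_4 = 76
p_5 = 248
q_5 = 360
a_6 = 260
c_6 = 32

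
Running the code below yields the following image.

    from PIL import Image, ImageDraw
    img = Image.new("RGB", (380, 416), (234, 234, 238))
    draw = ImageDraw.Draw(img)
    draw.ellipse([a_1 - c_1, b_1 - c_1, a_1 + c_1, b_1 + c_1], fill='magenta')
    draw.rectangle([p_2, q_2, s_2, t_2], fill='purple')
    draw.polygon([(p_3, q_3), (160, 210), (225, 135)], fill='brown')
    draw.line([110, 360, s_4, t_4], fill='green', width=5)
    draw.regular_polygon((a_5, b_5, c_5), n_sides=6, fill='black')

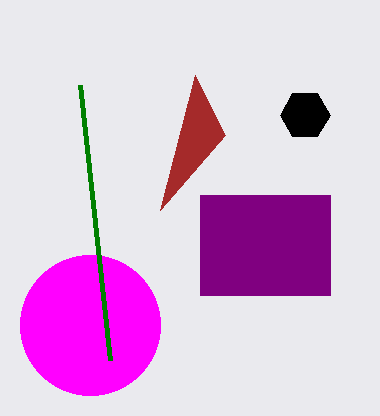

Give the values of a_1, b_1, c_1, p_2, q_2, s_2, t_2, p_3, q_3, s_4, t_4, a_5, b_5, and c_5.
a_1 = 90
b_1 = 325
c_1 = 70
p_2 = 200
q_2 = 195
s_2 = 330
t_2 = 295
p_3 = 195
q_3 = 75
s_4 = 80
t_4 = 85
a_5 = 305
b_5 = 115
c_5 = 25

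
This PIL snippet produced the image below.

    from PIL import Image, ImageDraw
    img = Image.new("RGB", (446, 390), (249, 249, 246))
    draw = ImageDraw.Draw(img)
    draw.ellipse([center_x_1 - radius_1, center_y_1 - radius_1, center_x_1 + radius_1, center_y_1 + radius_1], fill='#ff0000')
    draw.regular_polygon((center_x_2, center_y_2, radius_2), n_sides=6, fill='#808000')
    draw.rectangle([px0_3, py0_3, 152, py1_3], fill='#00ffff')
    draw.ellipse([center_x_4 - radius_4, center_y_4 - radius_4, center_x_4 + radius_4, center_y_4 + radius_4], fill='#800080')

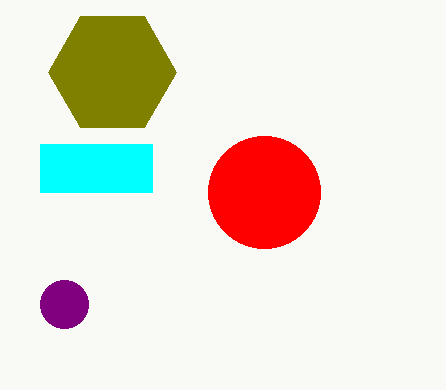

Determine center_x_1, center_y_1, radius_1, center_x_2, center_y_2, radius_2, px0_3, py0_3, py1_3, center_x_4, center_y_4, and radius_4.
center_x_1 = 264
center_y_1 = 192
radius_1 = 56
center_x_2 = 112
center_y_2 = 72
radius_2 = 64
px0_3 = 40
py0_3 = 144
py1_3 = 192
center_x_4 = 64
center_y_4 = 304
radius_4 = 24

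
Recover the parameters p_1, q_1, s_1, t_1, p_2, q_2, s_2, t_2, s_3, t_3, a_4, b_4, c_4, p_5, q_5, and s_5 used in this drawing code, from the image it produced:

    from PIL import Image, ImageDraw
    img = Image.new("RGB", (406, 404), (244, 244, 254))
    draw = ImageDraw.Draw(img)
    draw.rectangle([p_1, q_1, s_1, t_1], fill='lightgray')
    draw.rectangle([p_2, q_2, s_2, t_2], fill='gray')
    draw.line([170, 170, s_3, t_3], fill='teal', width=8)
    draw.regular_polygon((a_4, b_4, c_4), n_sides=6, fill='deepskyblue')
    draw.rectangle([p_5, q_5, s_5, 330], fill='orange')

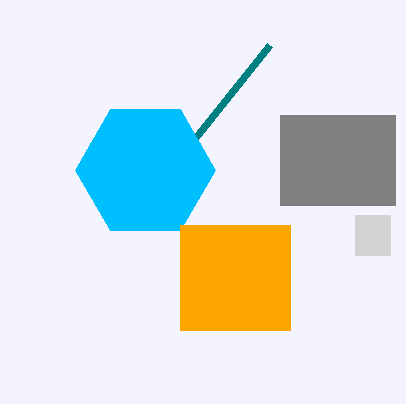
p_1 = 355; q_1 = 215; s_1 = 390; t_1 = 255; p_2 = 280; q_2 = 115; s_2 = 395; t_2 = 205; s_3 = 270; t_3 = 45; a_4 = 145; b_4 = 170; c_4 = 70; p_5 = 180; q_5 = 225; s_5 = 290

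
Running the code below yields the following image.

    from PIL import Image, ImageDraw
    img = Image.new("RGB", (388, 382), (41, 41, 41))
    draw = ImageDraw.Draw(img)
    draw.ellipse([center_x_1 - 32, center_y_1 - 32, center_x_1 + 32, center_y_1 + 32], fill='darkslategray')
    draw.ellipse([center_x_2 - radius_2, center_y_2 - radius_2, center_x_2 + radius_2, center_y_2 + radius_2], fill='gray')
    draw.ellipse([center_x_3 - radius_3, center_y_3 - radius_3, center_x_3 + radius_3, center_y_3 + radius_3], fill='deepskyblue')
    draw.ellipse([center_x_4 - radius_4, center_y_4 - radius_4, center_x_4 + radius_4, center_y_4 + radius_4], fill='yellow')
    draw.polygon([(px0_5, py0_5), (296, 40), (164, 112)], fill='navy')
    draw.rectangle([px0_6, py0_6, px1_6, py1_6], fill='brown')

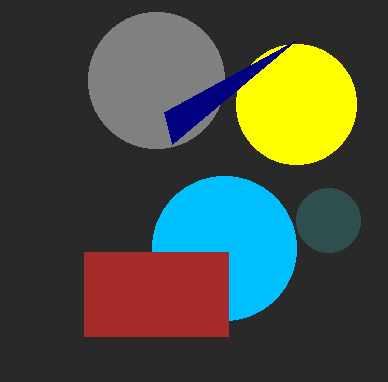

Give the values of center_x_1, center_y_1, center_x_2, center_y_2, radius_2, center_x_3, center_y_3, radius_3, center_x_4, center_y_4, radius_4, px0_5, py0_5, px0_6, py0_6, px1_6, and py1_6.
center_x_1 = 328, center_y_1 = 220, center_x_2 = 156, center_y_2 = 80, radius_2 = 68, center_x_3 = 224, center_y_3 = 248, radius_3 = 72, center_x_4 = 296, center_y_4 = 104, radius_4 = 60, px0_5 = 172, py0_5 = 144, px0_6 = 84, py0_6 = 252, px1_6 = 228, py1_6 = 336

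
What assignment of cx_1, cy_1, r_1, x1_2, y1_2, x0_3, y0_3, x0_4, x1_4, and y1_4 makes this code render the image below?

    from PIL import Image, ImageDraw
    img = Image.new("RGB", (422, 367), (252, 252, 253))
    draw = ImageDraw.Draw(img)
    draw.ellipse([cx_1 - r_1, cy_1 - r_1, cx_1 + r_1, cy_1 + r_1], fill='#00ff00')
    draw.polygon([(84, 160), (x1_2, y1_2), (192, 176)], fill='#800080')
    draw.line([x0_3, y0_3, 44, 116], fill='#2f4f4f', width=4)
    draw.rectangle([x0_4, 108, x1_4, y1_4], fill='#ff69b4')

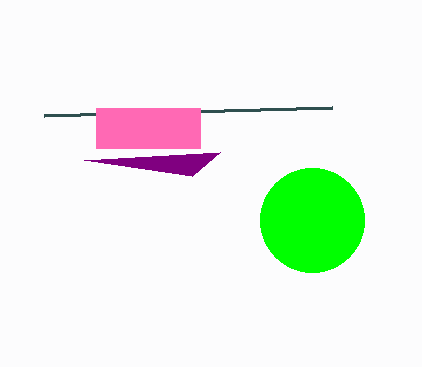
cx_1 = 312
cy_1 = 220
r_1 = 52
x1_2 = 220
y1_2 = 152
x0_3 = 332
y0_3 = 108
x0_4 = 96
x1_4 = 200
y1_4 = 148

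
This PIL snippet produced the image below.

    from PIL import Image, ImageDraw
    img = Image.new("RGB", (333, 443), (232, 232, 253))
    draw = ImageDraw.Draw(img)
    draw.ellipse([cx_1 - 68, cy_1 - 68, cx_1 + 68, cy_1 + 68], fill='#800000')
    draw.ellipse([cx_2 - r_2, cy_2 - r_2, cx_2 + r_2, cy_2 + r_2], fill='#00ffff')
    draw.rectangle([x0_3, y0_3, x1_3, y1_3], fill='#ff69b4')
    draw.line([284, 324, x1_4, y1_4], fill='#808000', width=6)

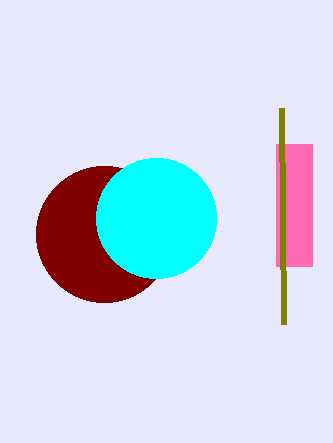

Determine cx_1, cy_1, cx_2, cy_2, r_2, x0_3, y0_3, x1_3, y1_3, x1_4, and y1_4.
cx_1 = 104; cy_1 = 234; cx_2 = 156; cy_2 = 218; r_2 = 60; x0_3 = 276; y0_3 = 144; x1_3 = 312; y1_3 = 266; x1_4 = 282; y1_4 = 108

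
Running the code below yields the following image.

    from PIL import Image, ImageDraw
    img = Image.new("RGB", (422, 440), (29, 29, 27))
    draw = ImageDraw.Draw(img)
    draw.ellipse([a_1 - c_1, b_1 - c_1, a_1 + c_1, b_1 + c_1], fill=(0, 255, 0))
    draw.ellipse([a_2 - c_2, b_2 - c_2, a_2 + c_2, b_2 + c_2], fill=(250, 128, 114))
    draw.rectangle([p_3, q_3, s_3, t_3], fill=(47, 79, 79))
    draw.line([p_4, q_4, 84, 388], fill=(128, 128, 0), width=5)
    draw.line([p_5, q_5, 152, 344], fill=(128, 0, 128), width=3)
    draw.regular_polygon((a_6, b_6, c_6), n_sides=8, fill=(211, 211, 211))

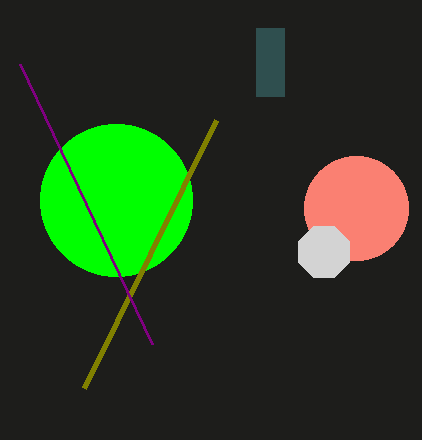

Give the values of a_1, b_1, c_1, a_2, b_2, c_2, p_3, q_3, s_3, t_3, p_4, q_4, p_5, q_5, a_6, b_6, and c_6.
a_1 = 116
b_1 = 200
c_1 = 76
a_2 = 356
b_2 = 208
c_2 = 52
p_3 = 256
q_3 = 28
s_3 = 284
t_3 = 96
p_4 = 216
q_4 = 120
p_5 = 20
q_5 = 64
a_6 = 324
b_6 = 252
c_6 = 28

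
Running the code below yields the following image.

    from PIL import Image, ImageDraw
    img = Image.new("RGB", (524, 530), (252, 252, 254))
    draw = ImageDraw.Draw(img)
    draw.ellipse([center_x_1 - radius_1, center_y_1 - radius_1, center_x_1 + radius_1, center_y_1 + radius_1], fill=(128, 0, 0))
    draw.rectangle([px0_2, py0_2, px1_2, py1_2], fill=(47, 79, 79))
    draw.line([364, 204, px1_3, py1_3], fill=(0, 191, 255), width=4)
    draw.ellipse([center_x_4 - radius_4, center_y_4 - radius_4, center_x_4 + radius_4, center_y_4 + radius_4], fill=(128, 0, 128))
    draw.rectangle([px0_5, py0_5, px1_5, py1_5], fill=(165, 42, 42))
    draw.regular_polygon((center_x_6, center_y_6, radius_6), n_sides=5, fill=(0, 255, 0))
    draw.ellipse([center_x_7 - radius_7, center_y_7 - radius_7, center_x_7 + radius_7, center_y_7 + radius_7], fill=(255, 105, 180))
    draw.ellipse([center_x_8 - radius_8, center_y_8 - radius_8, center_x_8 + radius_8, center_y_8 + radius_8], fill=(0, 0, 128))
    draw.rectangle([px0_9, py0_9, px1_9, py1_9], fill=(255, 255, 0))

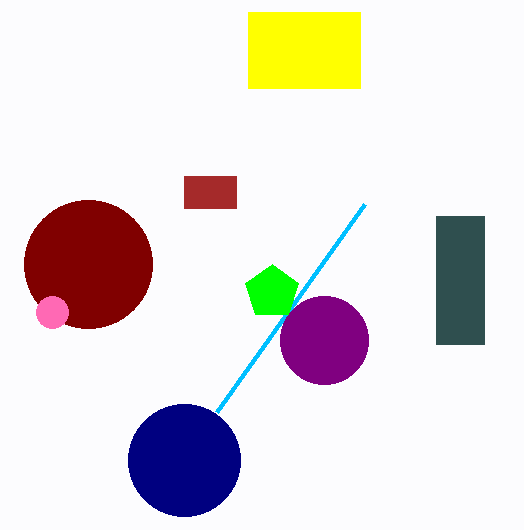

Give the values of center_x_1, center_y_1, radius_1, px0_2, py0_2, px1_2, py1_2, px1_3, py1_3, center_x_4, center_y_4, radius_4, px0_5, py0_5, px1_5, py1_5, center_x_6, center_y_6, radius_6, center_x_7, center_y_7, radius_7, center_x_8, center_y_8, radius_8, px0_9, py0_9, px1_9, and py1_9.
center_x_1 = 88, center_y_1 = 264, radius_1 = 64, px0_2 = 436, py0_2 = 216, px1_2 = 484, py1_2 = 344, px1_3 = 216, py1_3 = 412, center_x_4 = 324, center_y_4 = 340, radius_4 = 44, px0_5 = 184, py0_5 = 176, px1_5 = 236, py1_5 = 208, center_x_6 = 272, center_y_6 = 292, radius_6 = 28, center_x_7 = 52, center_y_7 = 312, radius_7 = 16, center_x_8 = 184, center_y_8 = 460, radius_8 = 56, px0_9 = 248, py0_9 = 12, px1_9 = 360, py1_9 = 88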